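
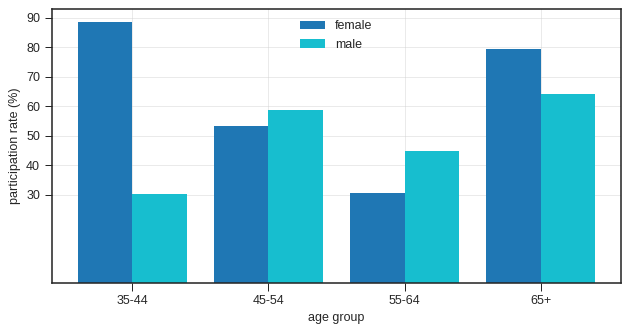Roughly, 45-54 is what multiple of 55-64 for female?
≈ 1.67×

45-54 ≈ 50, 55-64 ≈ 30; 50/30 ≈ 1.67.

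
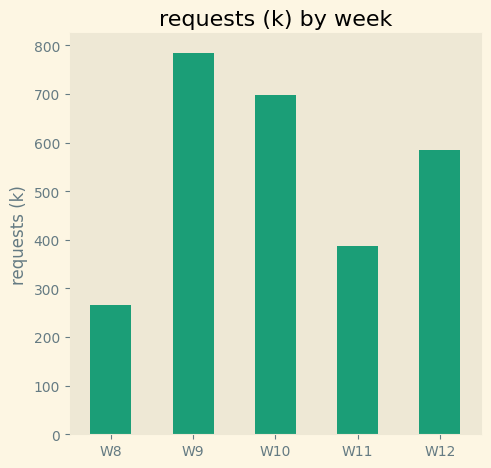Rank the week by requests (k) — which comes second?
W10

Top 3: W9 ≈ 800, W10 ≈ 700, W12 ≈ 600.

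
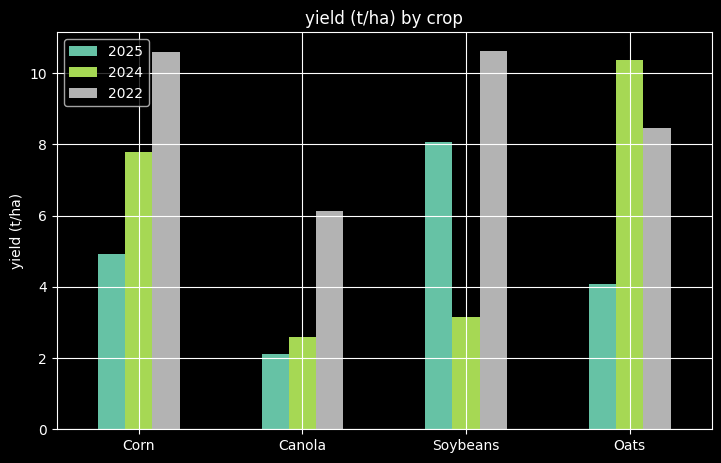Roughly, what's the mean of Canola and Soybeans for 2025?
(2 + 8) / 2 ≈ 5.

≈ 5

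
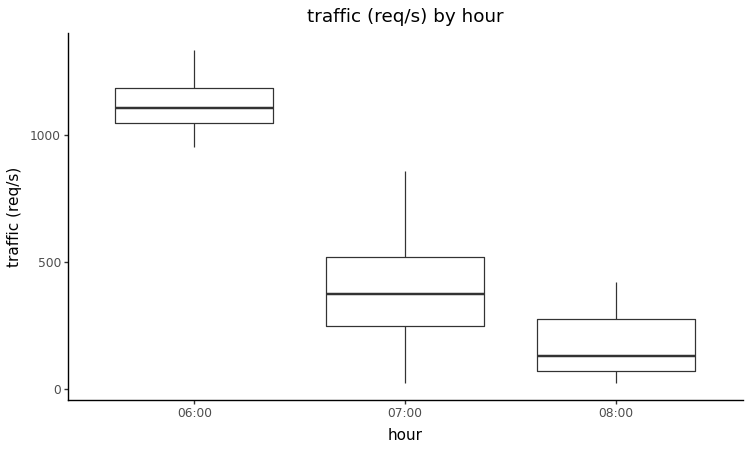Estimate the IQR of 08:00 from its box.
≈ 200

Q3 ≈ 300, Q1 ≈ 100; IQR ≈ 200.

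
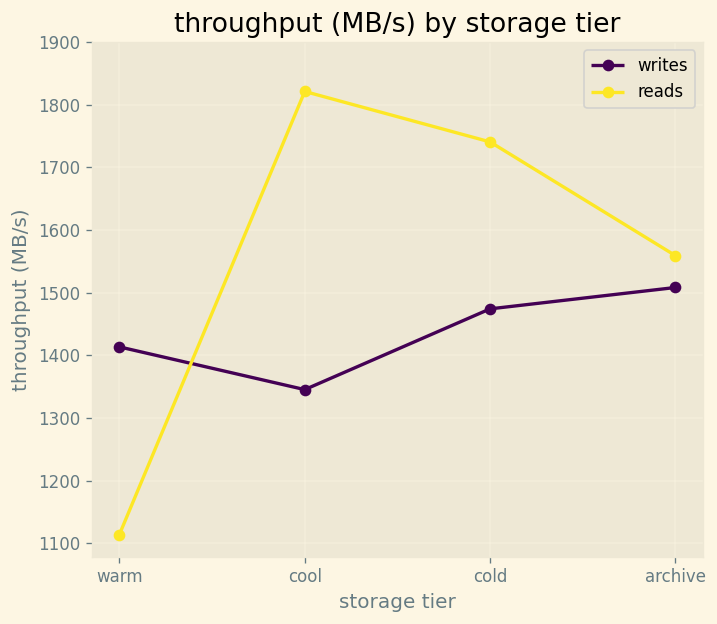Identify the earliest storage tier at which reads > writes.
warm: reads ≈ 1100 vs writes ≈ 1400 (not yet); cool: reads ≈ 1800 vs writes ≈ 1300 (first crossover).

cool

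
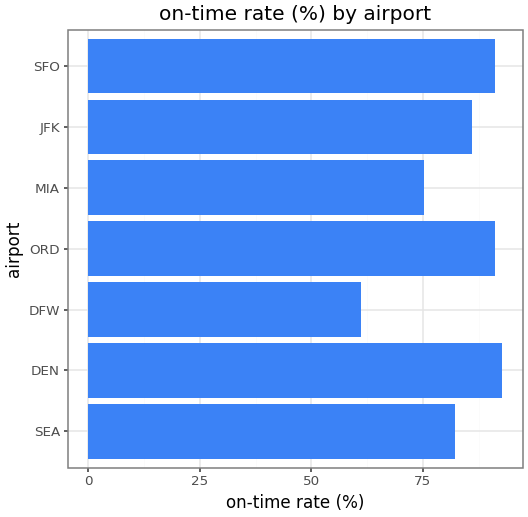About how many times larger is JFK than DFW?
JFK ≈ 90, DFW ≈ 60; 90/60 ≈ 1.5.

≈ 1.5×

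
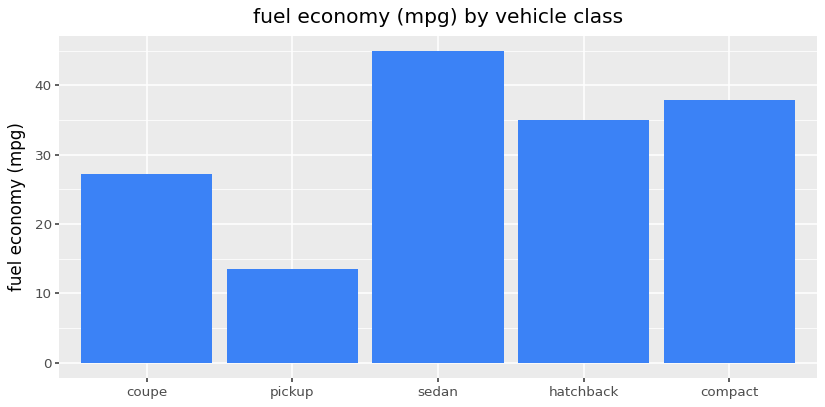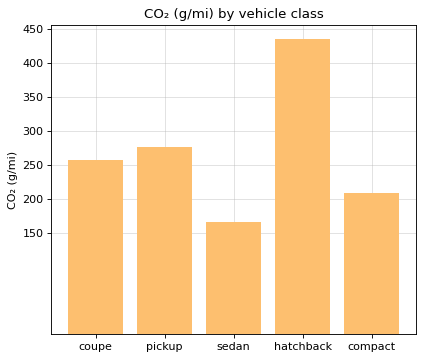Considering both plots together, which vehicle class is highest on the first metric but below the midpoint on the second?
sedan

Chart 2 median CO₂ (g/mi) ≈ 250; below-median vehicle classes: sedan, compact. Among those, sedan has the highest fuel economy (mpg) (≈ 45).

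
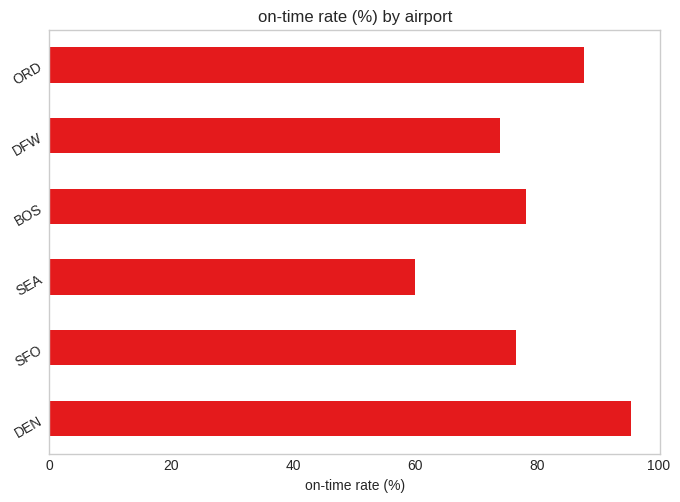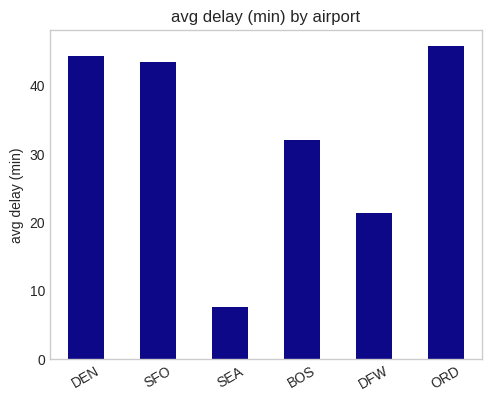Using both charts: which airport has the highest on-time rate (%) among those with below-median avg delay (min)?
Chart 2 median avg delay (min) ≈ 40; below-median airports: SEA, BOS, DFW. Among those, BOS has the highest on-time rate (%) (≈ 80).

BOS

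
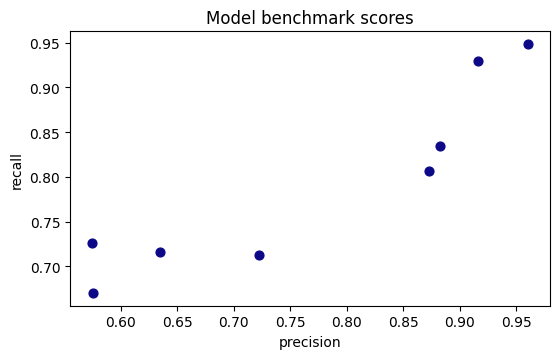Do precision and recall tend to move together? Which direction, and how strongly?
Points are positively correlated; strong (|r| ≈ 0.9).

positive, strong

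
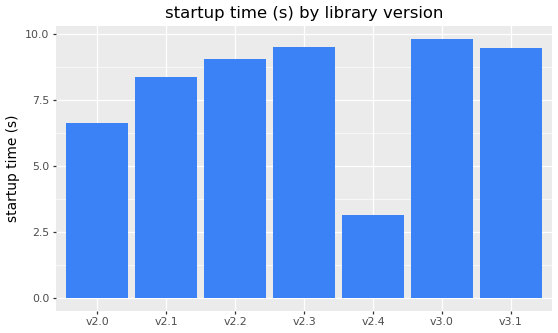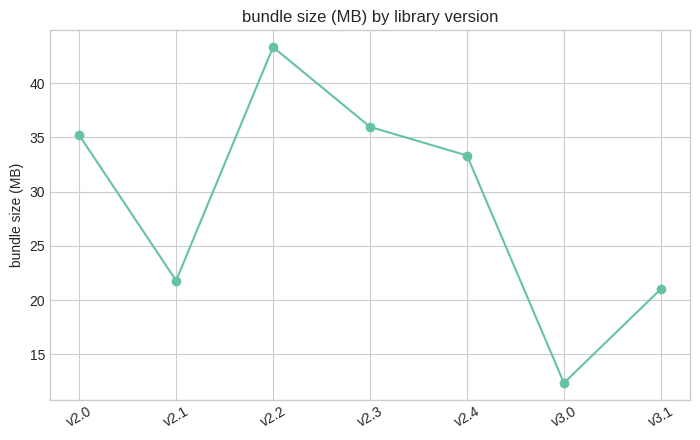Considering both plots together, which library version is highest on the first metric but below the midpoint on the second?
v3.0

Chart 2 median bundle size (MB) ≈ 35; below-median library versions: v2.1, v3.0, v3.1. Among those, v3.0 has the highest startup time (s) (≈ 10).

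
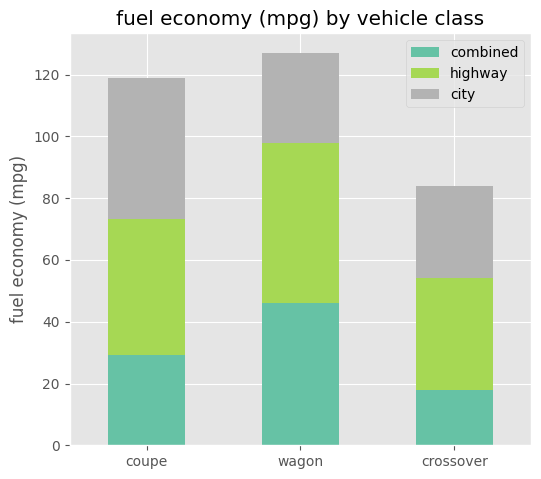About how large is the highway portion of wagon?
≈ 60

highway top ≈ 100, bottom ≈ 40; segment ≈ 60.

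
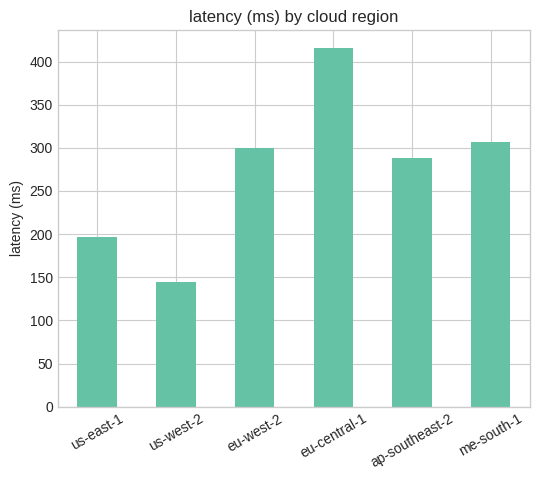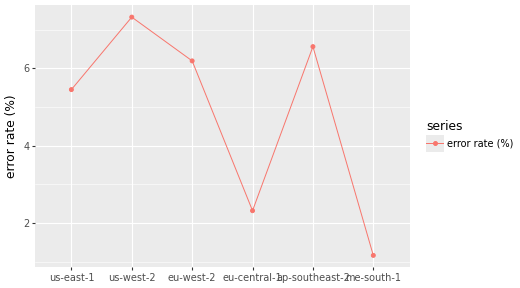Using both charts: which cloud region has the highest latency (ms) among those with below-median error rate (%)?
Chart 2 median error rate (%) ≈ 6; below-median cloud regions: us-east-1, eu-central-1, me-south-1. Among those, eu-central-1 has the highest latency (ms) (≈ 400).

eu-central-1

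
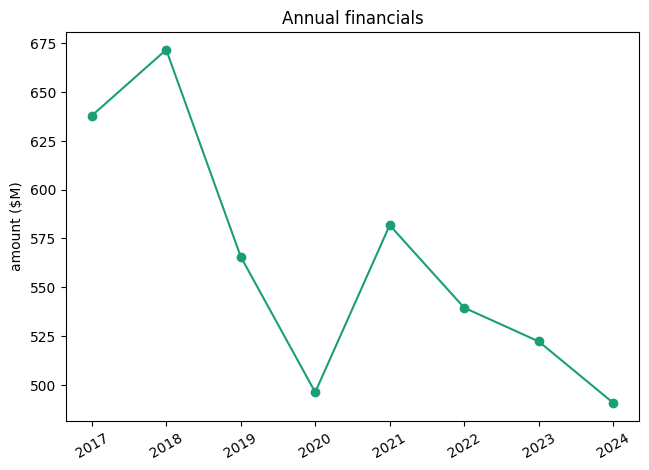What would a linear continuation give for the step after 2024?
≈ 480

Last three: 540, 520, 500 → slope ≈ -20/step → next ≈ 480.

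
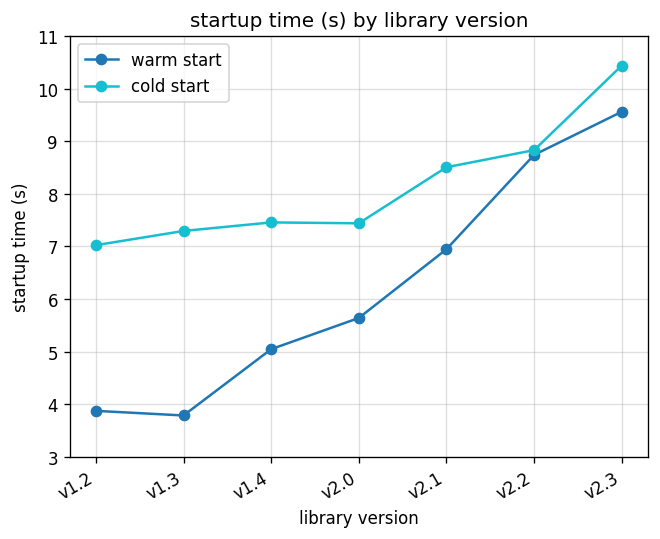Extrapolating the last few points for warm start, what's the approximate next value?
≈ 11.5

Last three: 7, 9, 10 → slope ≈ 1.5/step → next ≈ 11.5.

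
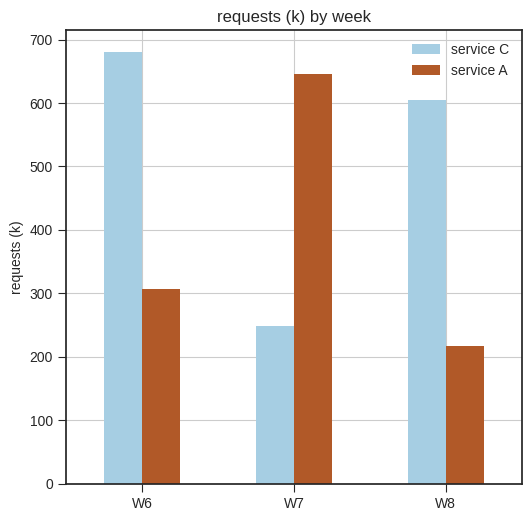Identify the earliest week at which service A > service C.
W7

W6: service A ≈ 300 vs service C ≈ 700 (not yet); W7: service A ≈ 600 vs service C ≈ 200 (first crossover).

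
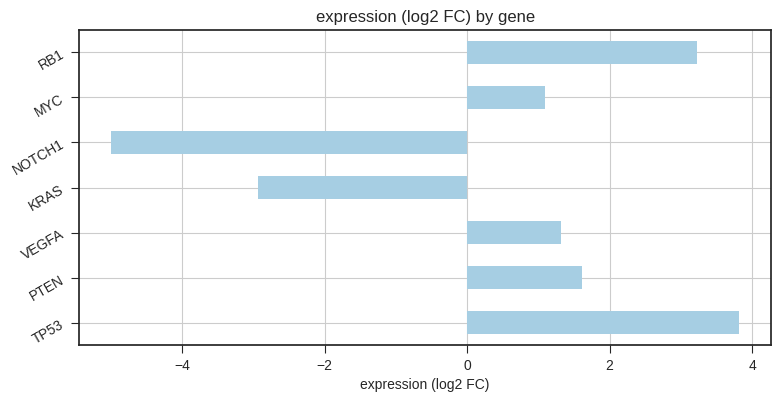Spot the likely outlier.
NOTCH1 ≈ -5; the rest sit between ≈ -3 and ≈ 4.

NOTCH1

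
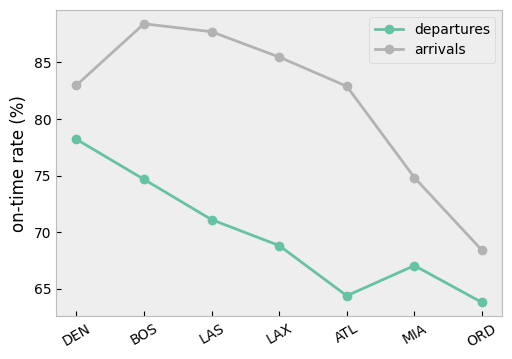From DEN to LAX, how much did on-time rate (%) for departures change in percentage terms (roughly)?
≈ -12.5%

DEN ≈ 80, LAX ≈ 70; (70 − 80) / 80 ≈ -12.5%.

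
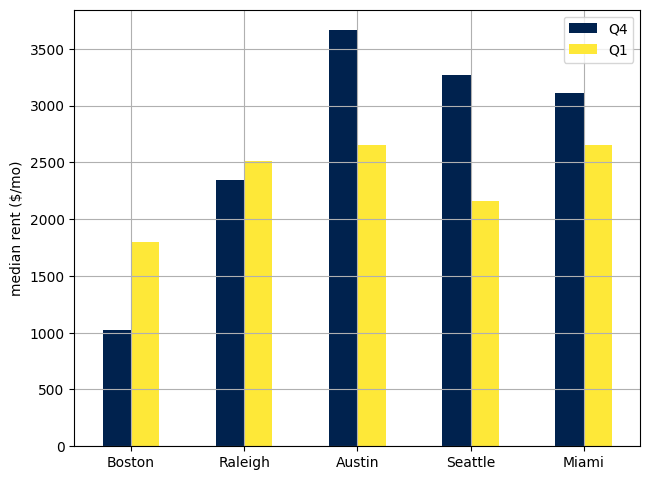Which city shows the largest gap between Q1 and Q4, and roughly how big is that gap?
Seattle: Q1 ≈ 2000, Q4 ≈ 3500 → gap ≈ 1500. Next-largest (Austin) is only ≈ 1000.

Seattle, ≈ 1500 $/mo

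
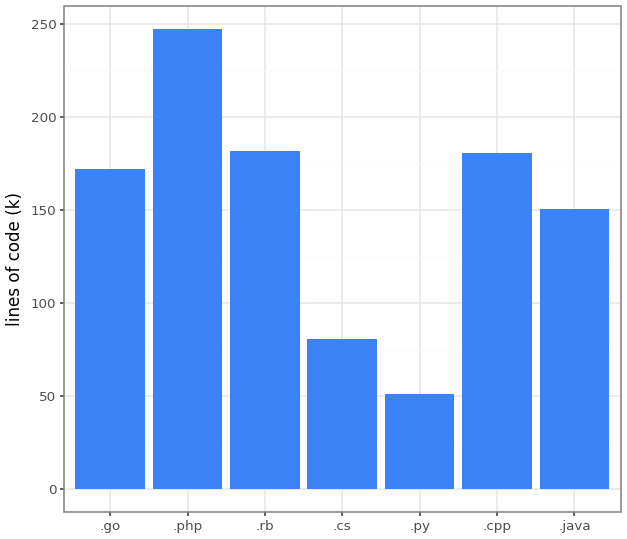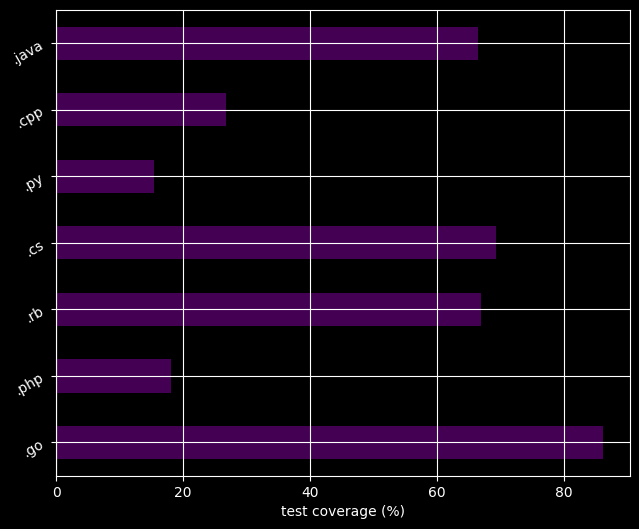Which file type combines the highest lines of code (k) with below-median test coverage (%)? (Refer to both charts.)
Chart 2 median test coverage (%) ≈ 70; below-median file types: .php, .py, .cpp. Among those, .php has the highest lines of code (k) (≈ 250).

.php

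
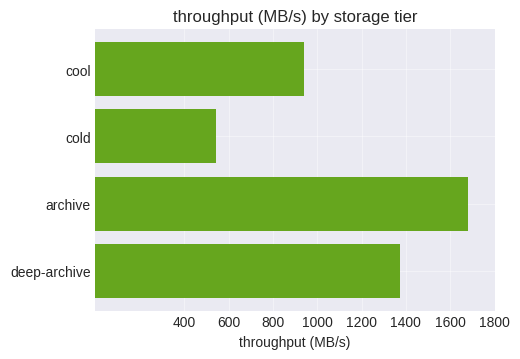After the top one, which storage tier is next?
deep-archive

Top 3: archive ≈ 1600, deep-archive ≈ 1400, cool ≈ 1000.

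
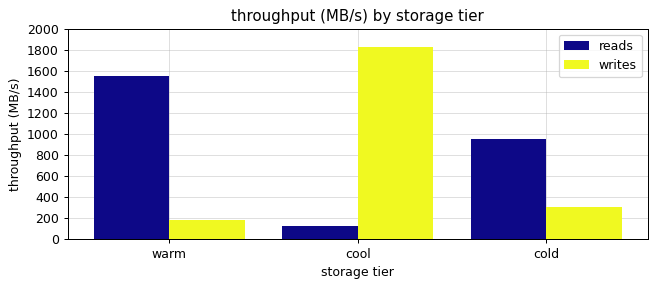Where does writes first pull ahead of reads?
cool

warm: writes ≈ 200 vs reads ≈ 1600 (not yet); cool: writes ≈ 1800 vs reads ≈ 200 (first crossover).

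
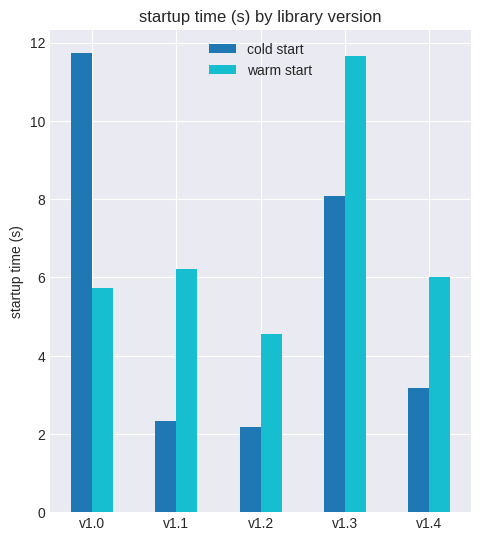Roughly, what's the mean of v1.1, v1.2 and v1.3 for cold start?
(2 + 2 + 8) / 3 ≈ 4.

≈ 4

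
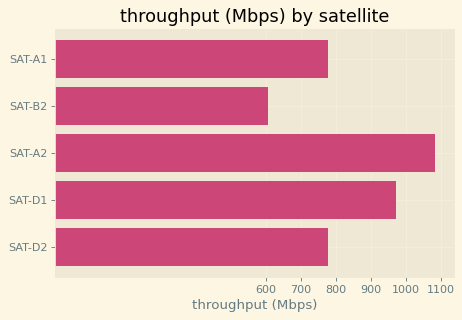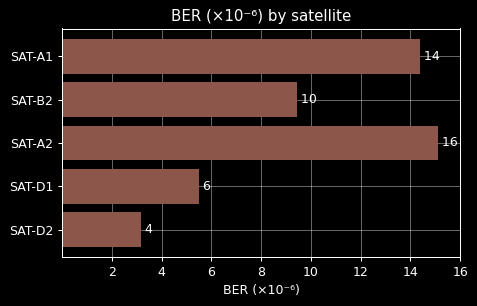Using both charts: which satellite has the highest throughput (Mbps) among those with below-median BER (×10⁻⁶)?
Chart 2 median BER (×10⁻⁶) ≈ 10; below-median satellites: SAT-D1, SAT-D2. Among those, SAT-D1 has the highest throughput (Mbps) (≈ 1000).

SAT-D1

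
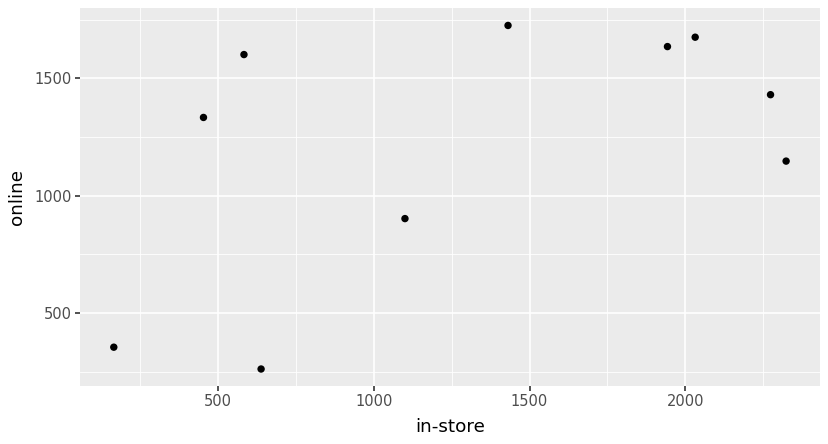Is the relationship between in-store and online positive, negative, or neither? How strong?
positive, moderate

Points are positively correlated; moderate (|r| ≈ 0.5).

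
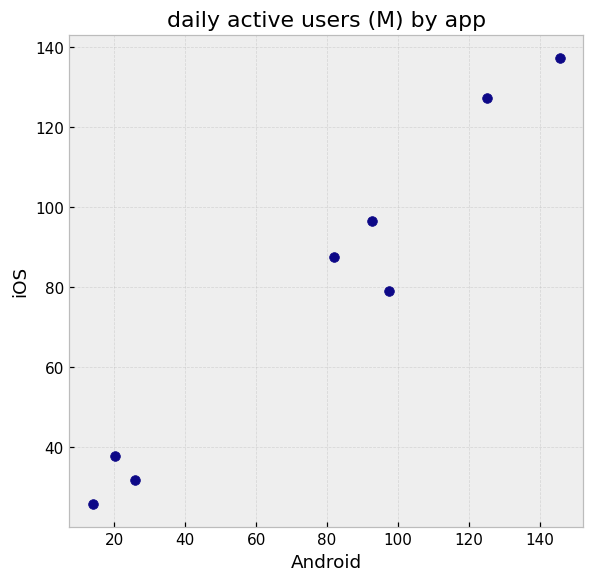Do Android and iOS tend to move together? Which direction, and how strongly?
positive, strong

Points are positively correlated; strong (|r| ≈ 1.0).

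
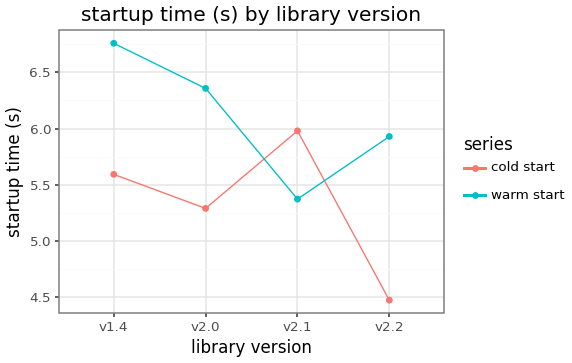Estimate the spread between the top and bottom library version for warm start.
Max v1.4 ≈ 6.8, min v2.1 ≈ 5.4; range ≈ 1.4.

≈ 1.4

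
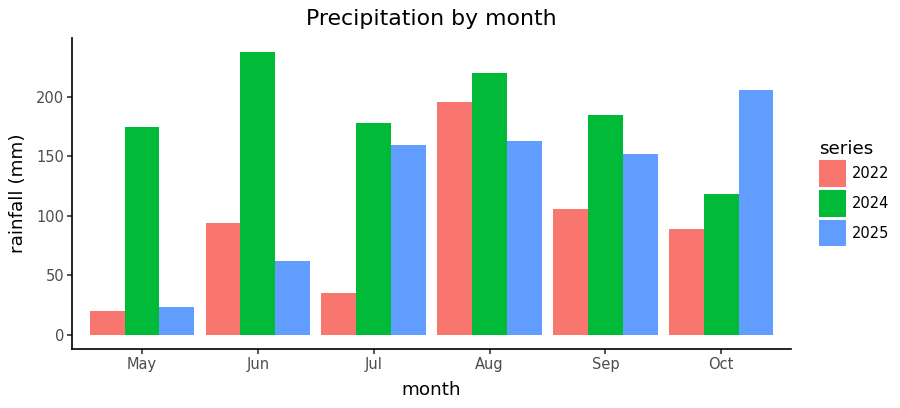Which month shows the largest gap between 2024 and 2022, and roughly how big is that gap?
May, ≈ 160 mm

May: 2024 ≈ 180, 2022 ≈ 20 → gap ≈ 160. Next-largest (Jun) is only ≈ 140.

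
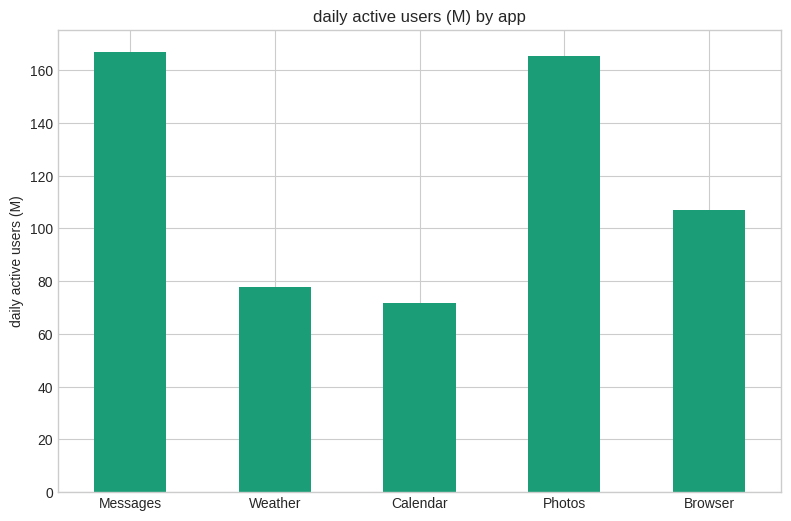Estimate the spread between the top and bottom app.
Max Messages ≈ 160, min Calendar ≈ 80; range ≈ 80.

≈ 80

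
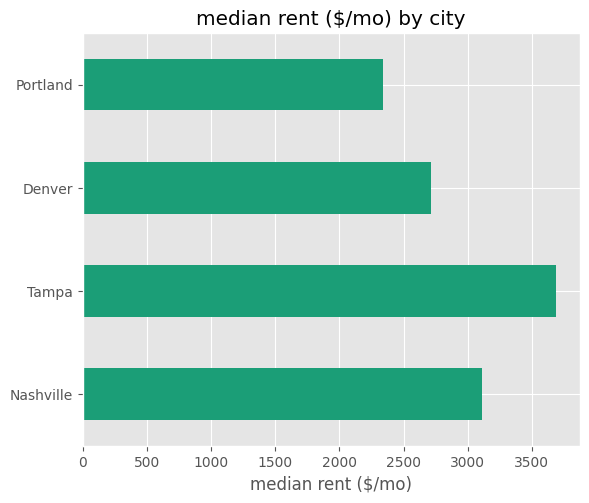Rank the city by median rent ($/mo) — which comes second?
Nashville

Top 3: Tampa ≈ 3500, Nashville ≈ 3000, Denver ≈ 2500.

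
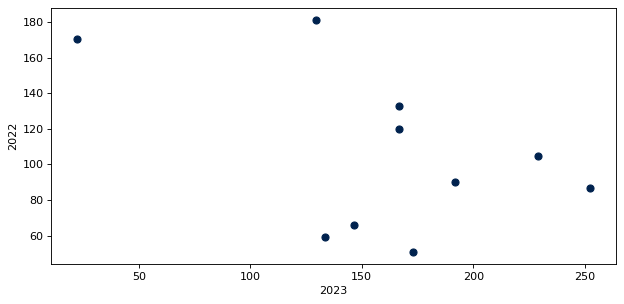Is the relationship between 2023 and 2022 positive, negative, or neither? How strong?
negative, moderate

Points are negatively correlated; moderate (|r| ≈ 0.5).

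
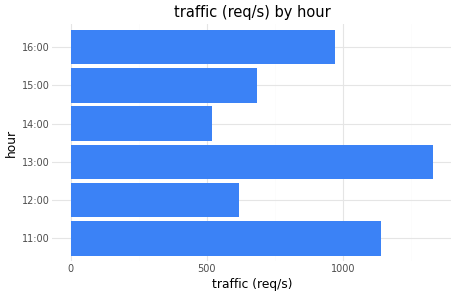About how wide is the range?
≈ 800

Max 13:00 ≈ 1400, min 14:00 ≈ 600; range ≈ 800.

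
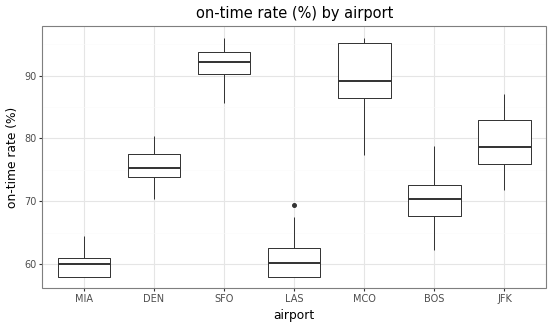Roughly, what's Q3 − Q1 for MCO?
Q3 ≈ 95, Q1 ≈ 85; IQR ≈ 10.

≈ 10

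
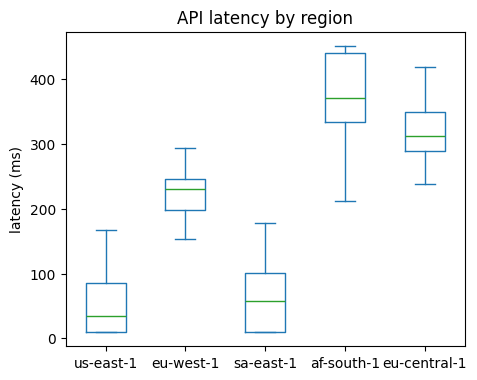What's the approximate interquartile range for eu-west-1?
≈ 50

Q3 ≈ 250, Q1 ≈ 200; IQR ≈ 50.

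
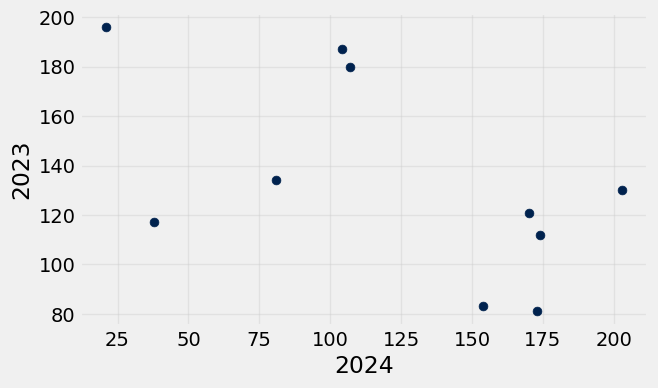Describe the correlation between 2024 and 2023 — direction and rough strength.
Points are negatively correlated; moderate (|r| ≈ 0.6).

negative, moderate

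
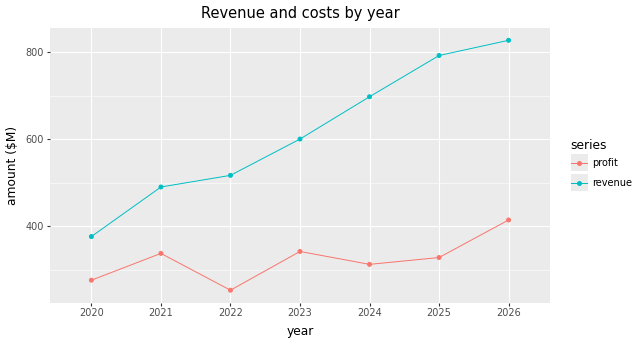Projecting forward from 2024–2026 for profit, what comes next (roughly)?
≈ 450

Last three: 300, 350, 400 → slope ≈ 50/step → next ≈ 450.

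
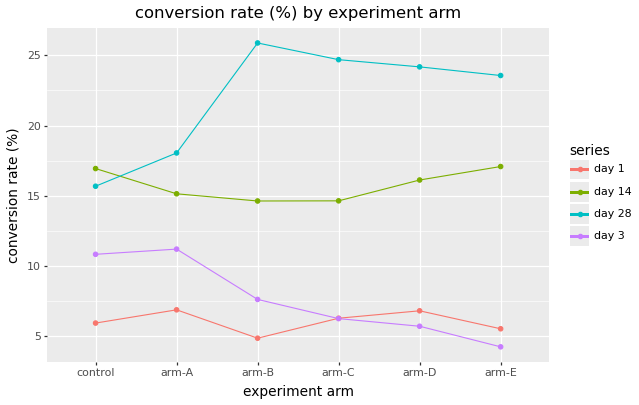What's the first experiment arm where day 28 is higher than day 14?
control: day 28 ≈ 16 vs day 14 ≈ 16 (not yet); arm-A: day 28 ≈ 18 vs day 14 ≈ 16 (first crossover).

arm-A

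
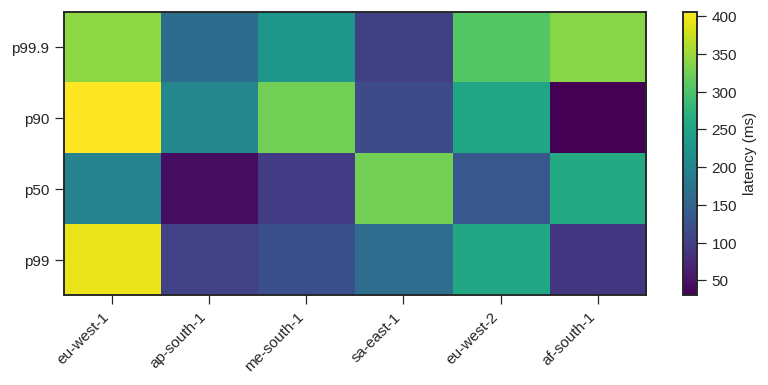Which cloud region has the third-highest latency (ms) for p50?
Top 4 for p50: sa-east-1 ≈ 350, af-south-1 ≈ 250, eu-west-1 ≈ 200, eu-west-2 ≈ 150.

eu-west-1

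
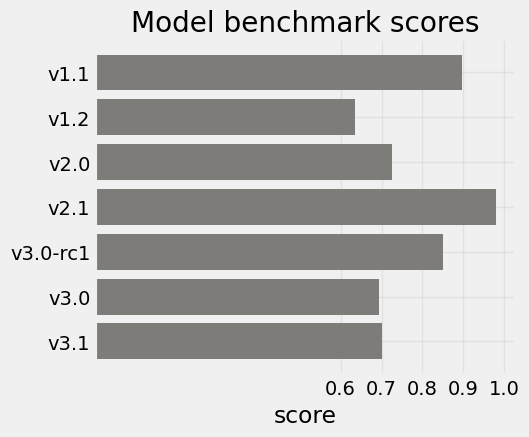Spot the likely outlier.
v2.1

v2.1 ≈ 1.0; the rest sit between ≈ 0.6 and ≈ 0.9.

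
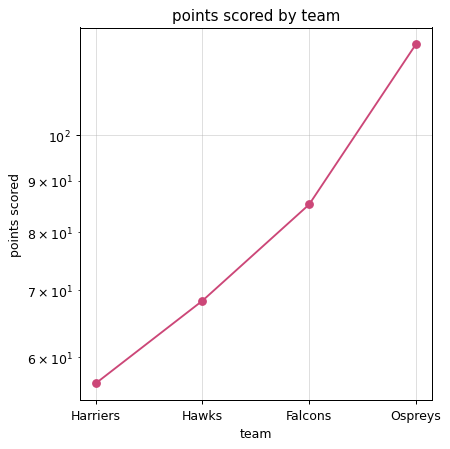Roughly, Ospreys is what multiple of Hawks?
≈ 1.71×

Ospreys ≈ 120, Hawks ≈ 70; 120/70 ≈ 1.71.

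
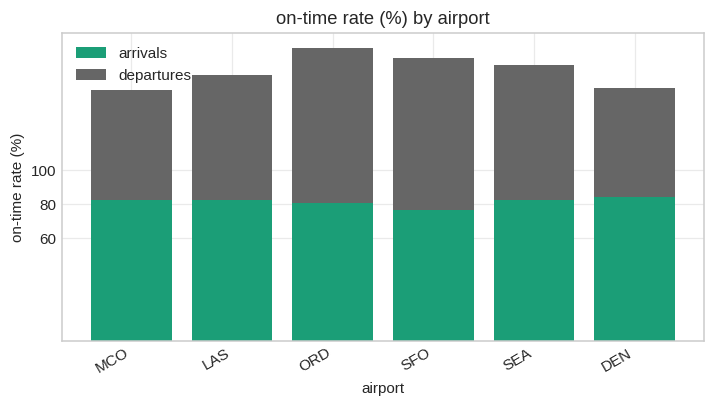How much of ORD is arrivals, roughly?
≈ 80

arrivals top ≈ 80, bottom ≈ 0; segment ≈ 80.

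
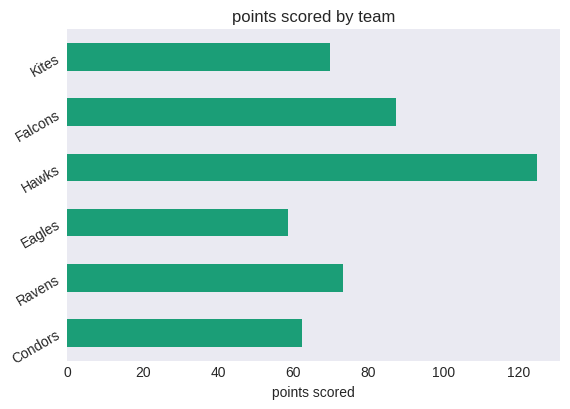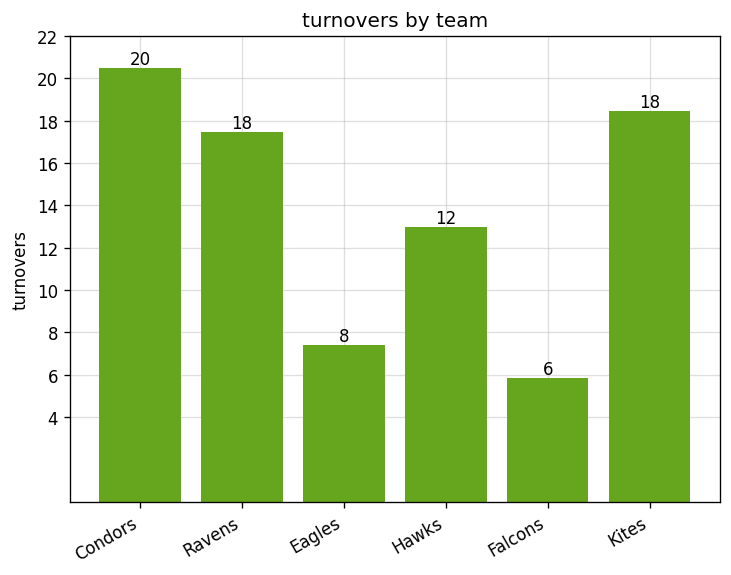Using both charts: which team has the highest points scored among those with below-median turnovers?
Hawks

Chart 2 median turnovers ≈ 16; below-median teams: Eagles, Hawks, Falcons. Among those, Hawks has the highest points scored (≈ 120).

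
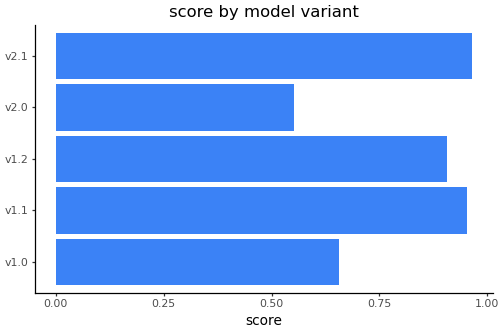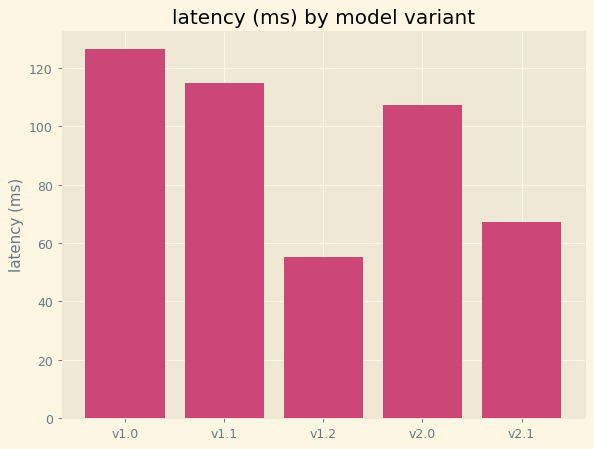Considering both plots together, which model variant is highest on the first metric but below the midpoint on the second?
v2.1

Chart 2 median latency (ms) ≈ 100; below-median model variants: v1.2, v2.1. Among those, v2.1 has the highest score (≈ 1).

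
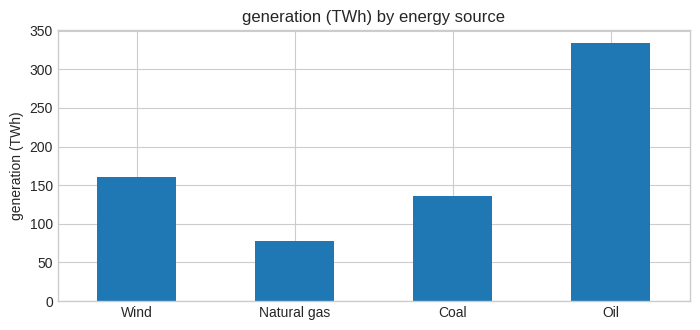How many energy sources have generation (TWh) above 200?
Above 200: Oil.

1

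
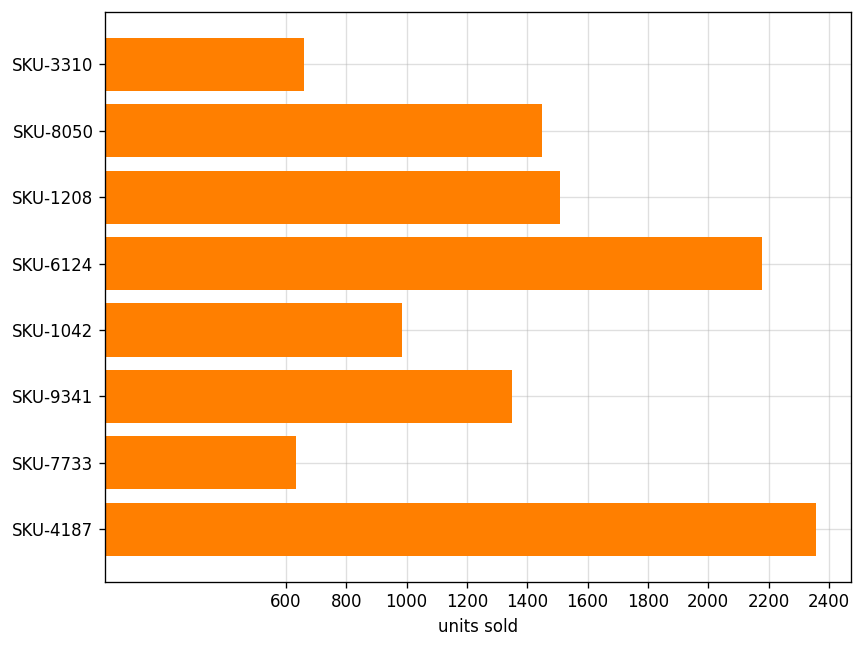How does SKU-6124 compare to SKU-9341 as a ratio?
≈ 1.57×

SKU-6124 ≈ 2200, SKU-9341 ≈ 1400; 2200/1400 ≈ 1.57.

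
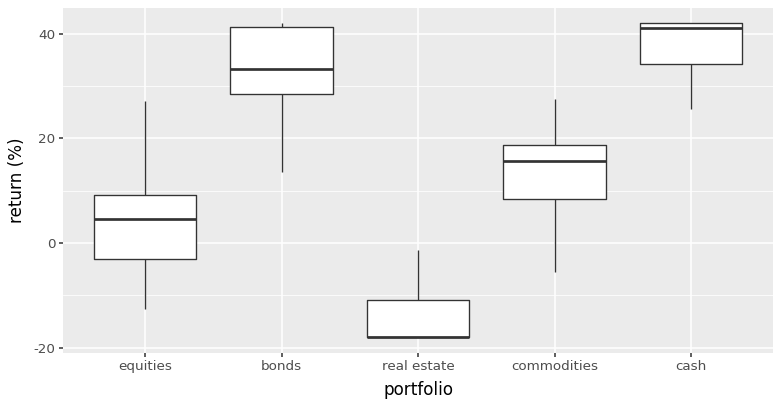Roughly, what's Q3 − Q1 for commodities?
Q3 ≈ 20, Q1 ≈ 10; IQR ≈ 10.

≈ 10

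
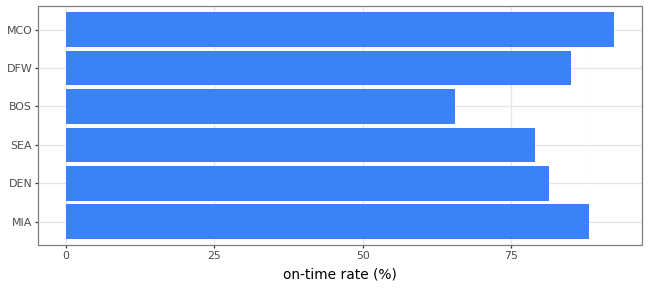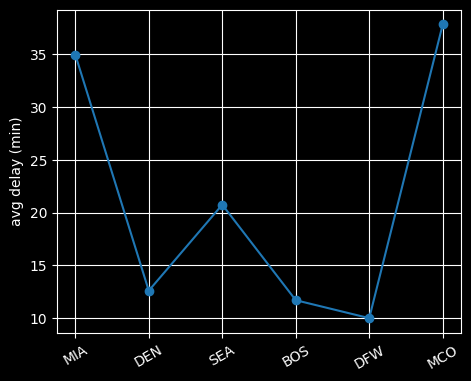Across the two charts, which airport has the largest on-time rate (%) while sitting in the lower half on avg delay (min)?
Chart 2 median avg delay (min) ≈ 15; below-median airports: DEN, BOS, DFW. Among those, DFW has the highest on-time rate (%) (≈ 90).

DFW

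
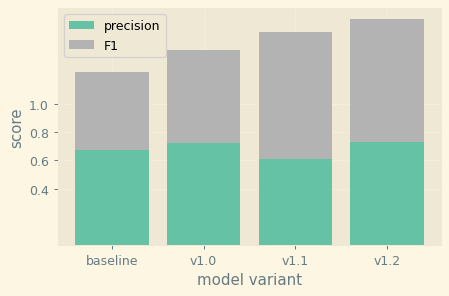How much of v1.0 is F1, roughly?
≈ 0.6

F1 top ≈ 1.4, bottom ≈ 0.8; segment ≈ 0.6.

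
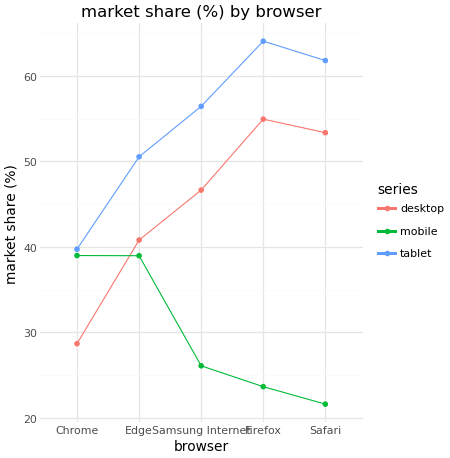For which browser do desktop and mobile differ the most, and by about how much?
Safari, ≈ 35 %

Safari: desktop ≈ 55, mobile ≈ 20 → gap ≈ 35. Next-largest (Firefox) is only ≈ 30.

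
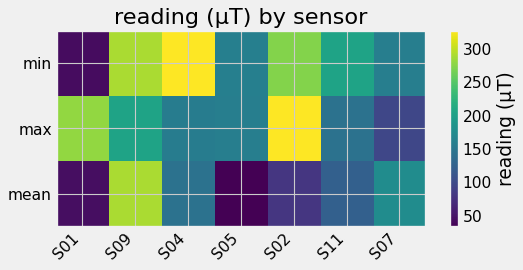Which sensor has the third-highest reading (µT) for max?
Top 4 for max: S02 ≈ 325, S01 ≈ 275, S09 ≈ 200, S05 ≈ 150.

S09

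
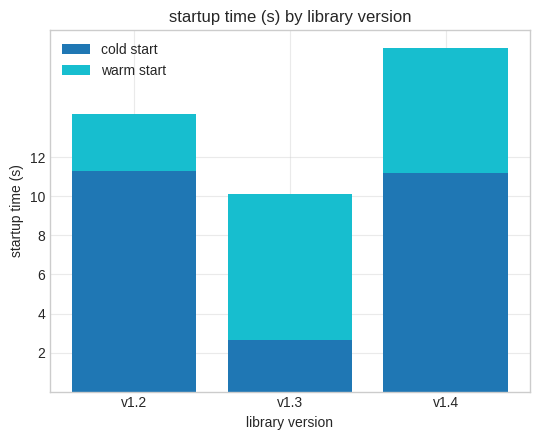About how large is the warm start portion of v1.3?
≈ 8

warm start top ≈ 10, bottom ≈ 2; segment ≈ 8.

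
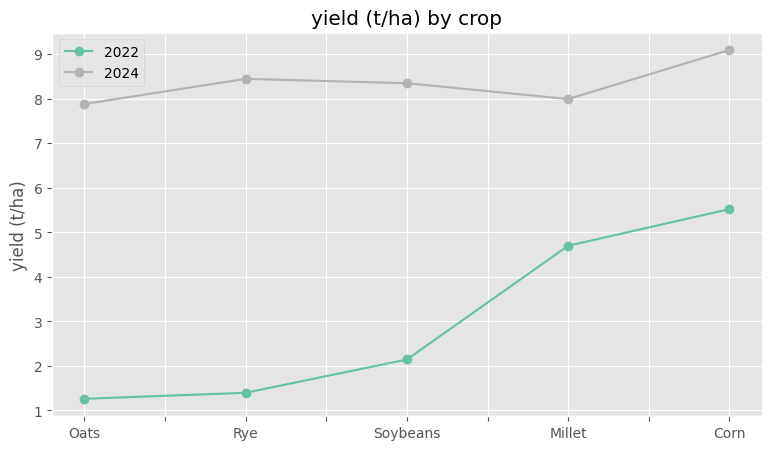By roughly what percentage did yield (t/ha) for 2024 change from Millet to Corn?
Millet ≈ 8, Corn ≈ 9; (9 − 8) / 8 ≈ +12.5%.

≈ +12.5%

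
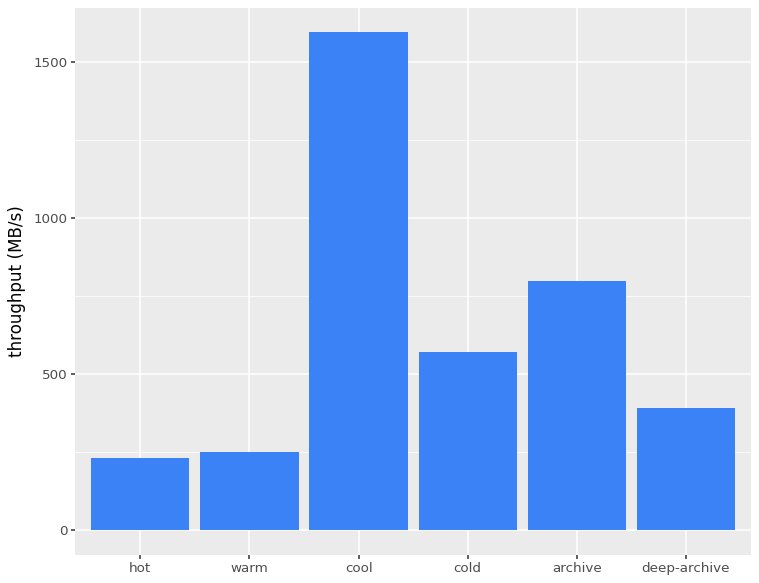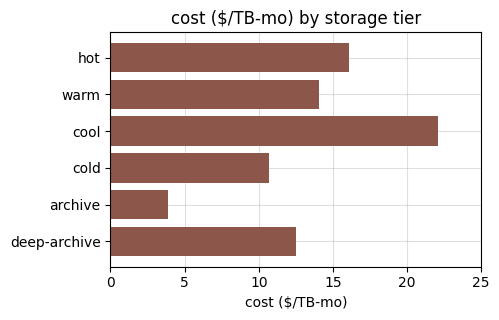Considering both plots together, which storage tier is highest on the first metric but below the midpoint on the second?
Chart 2 median cost ($/TB-mo) ≈ 15; below-median storage tiers: cold, archive, deep-archive. Among those, archive has the highest throughput (MB/s) (≈ 800).

archive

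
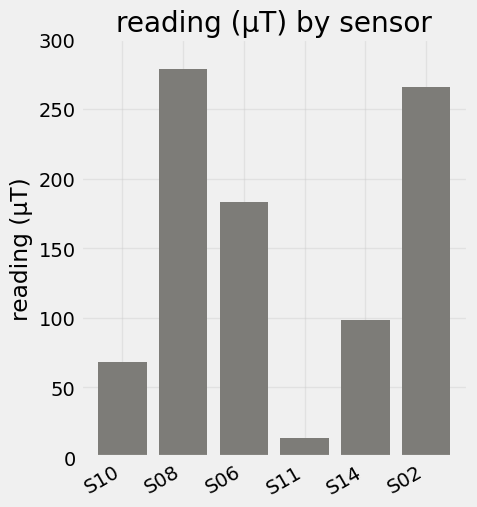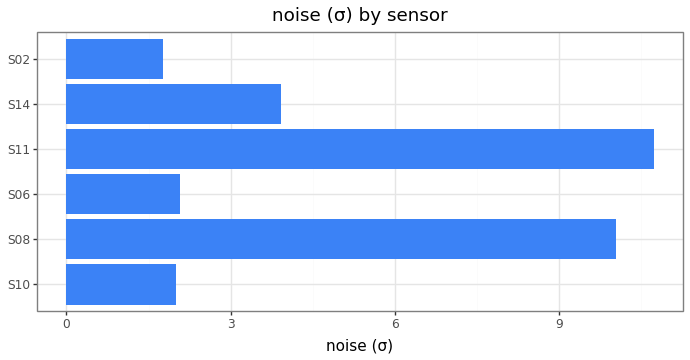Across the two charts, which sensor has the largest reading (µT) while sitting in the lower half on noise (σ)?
Chart 2 median noise (σ) ≈ 3; below-median sensors: S10, S06, S02. Among those, S02 has the highest reading (µT) (≈ 250).

S02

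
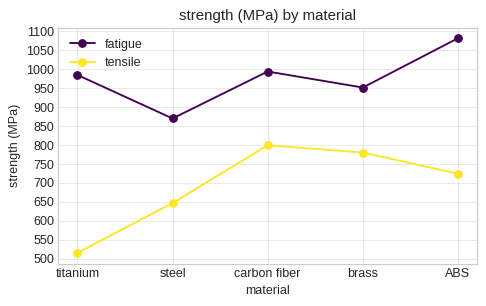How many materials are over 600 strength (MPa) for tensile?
Above 600: steel, carbon fiber, brass, ABS.

4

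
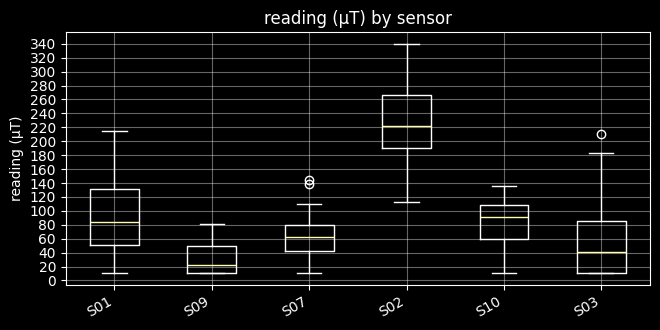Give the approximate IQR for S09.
Q3 ≈ 40, Q1 ≈ 0; IQR ≈ 40.

≈ 40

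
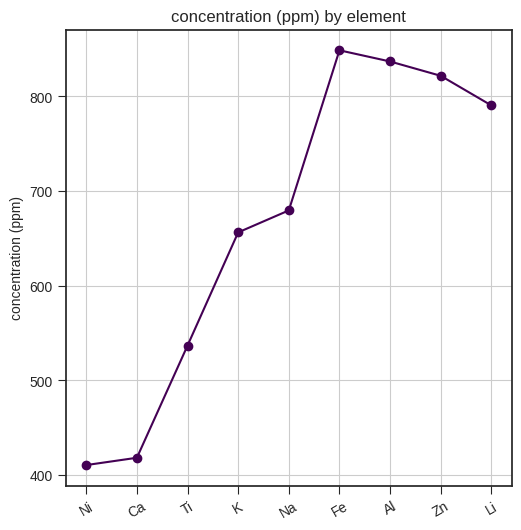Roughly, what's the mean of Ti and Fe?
(550 + 850) / 2 ≈ 700.

≈ 700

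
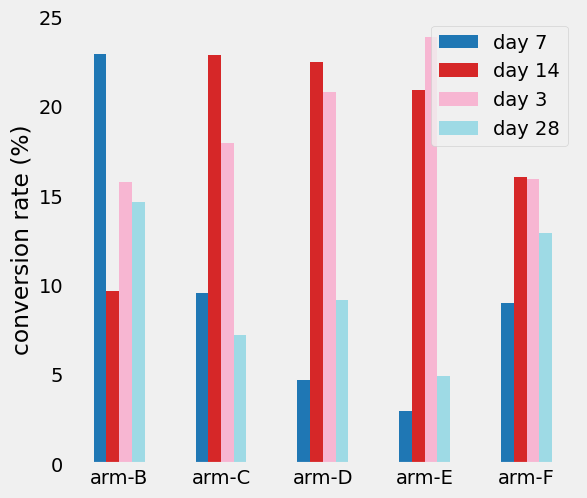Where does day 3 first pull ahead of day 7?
arm-C

arm-B: day 3 ≈ 16 vs day 7 ≈ 22 (not yet); arm-C: day 3 ≈ 18 vs day 7 ≈ 10 (first crossover).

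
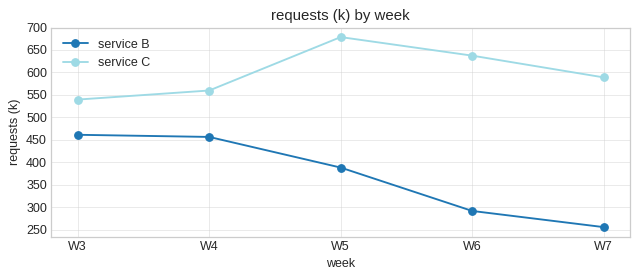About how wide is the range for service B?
≈ 200

Max W3 ≈ 450, min W7 ≈ 250; range ≈ 200.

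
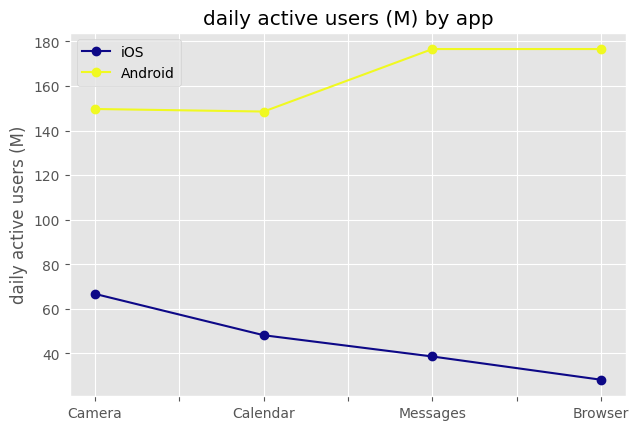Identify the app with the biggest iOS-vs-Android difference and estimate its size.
Browser, ≈ 160 M

Browser: iOS ≈ 20, Android ≈ 180 → gap ≈ 160. Next-largest (Messages) is only ≈ 140.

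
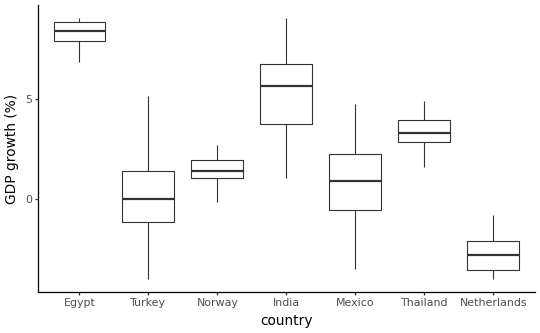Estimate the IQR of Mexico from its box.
≈ 3

Q3 ≈ 2, Q1 ≈ -1; IQR ≈ 3.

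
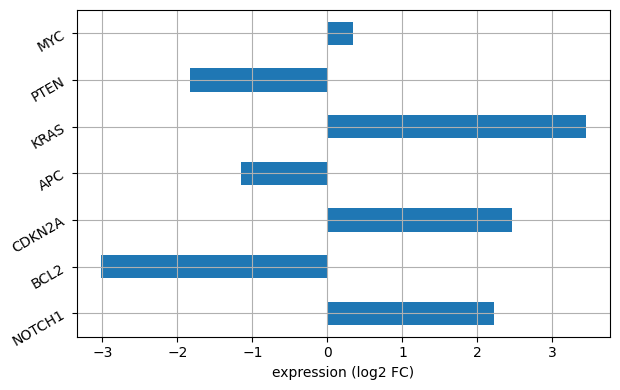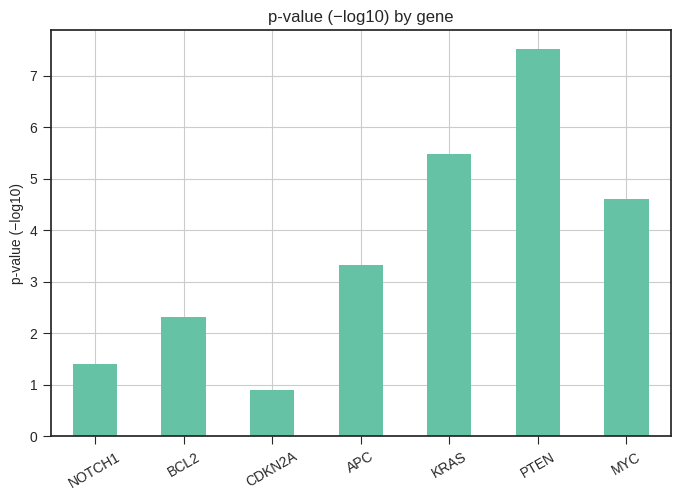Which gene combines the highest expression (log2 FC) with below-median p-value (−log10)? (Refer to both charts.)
CDKN2A

Chart 2 median p-value (−log10) ≈ 3; below-median genes: NOTCH1, BCL2, CDKN2A. Among those, CDKN2A has the highest expression (log2 FC) (≈ 2.5).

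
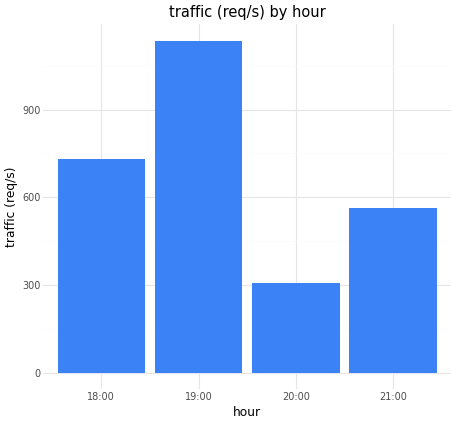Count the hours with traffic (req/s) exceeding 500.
3

Above 500: 18:00, 19:00, 21:00.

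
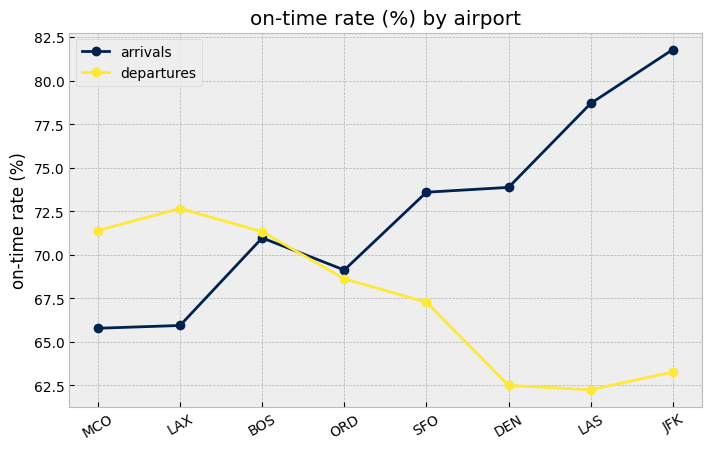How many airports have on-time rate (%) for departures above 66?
Above 66: MCO, LAX, BOS, ORD, SFO.

5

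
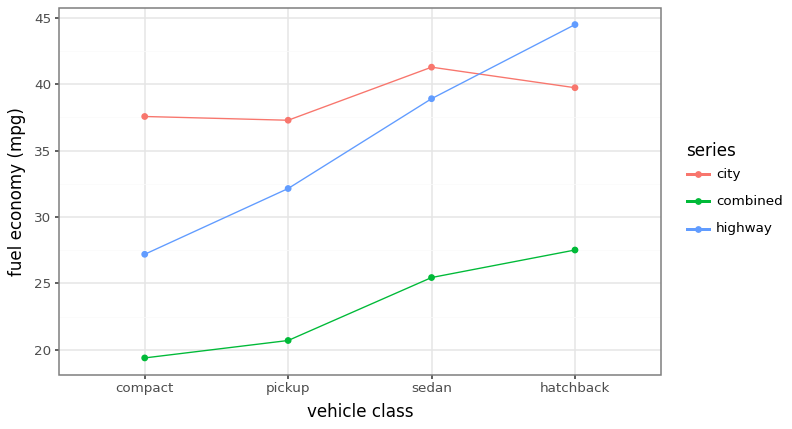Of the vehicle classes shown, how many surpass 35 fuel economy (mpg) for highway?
Above 35: sedan, hatchback.

2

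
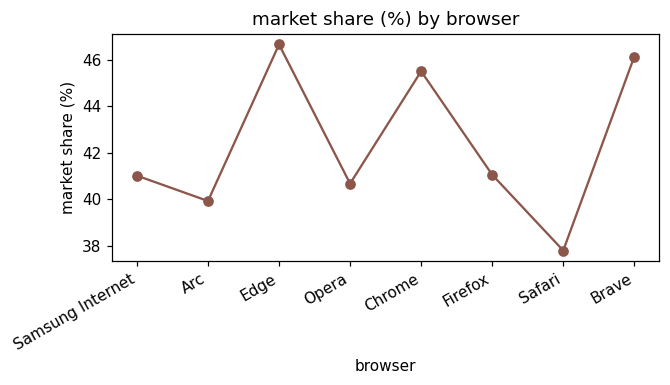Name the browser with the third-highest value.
Top 4: Edge ≈ 47, Brave ≈ 46, Chrome ≈ 45, Firefox ≈ 41.

Chrome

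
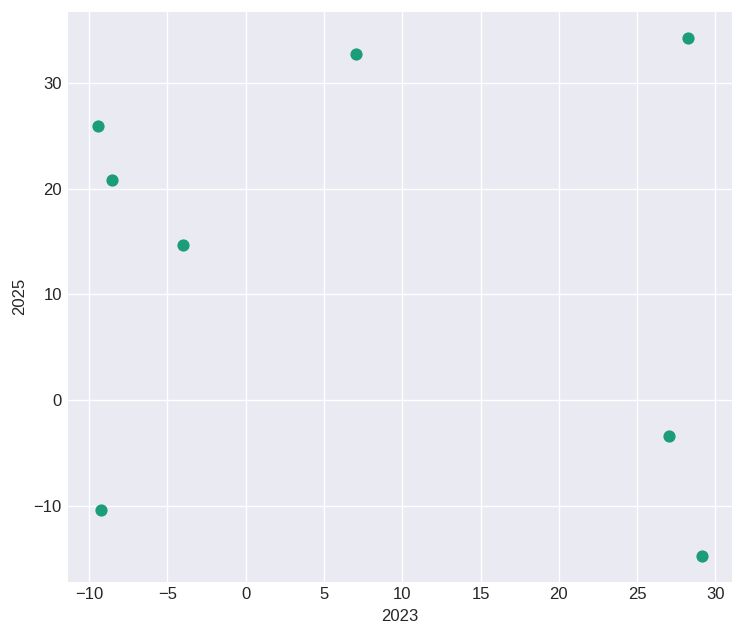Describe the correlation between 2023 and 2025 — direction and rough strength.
no clear correlation

Points are roughly uncorrelated; weak (|r| ≈ 0.2).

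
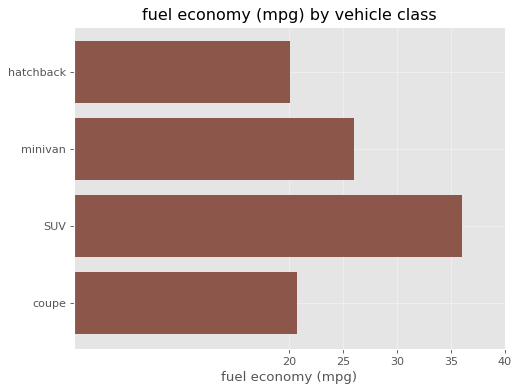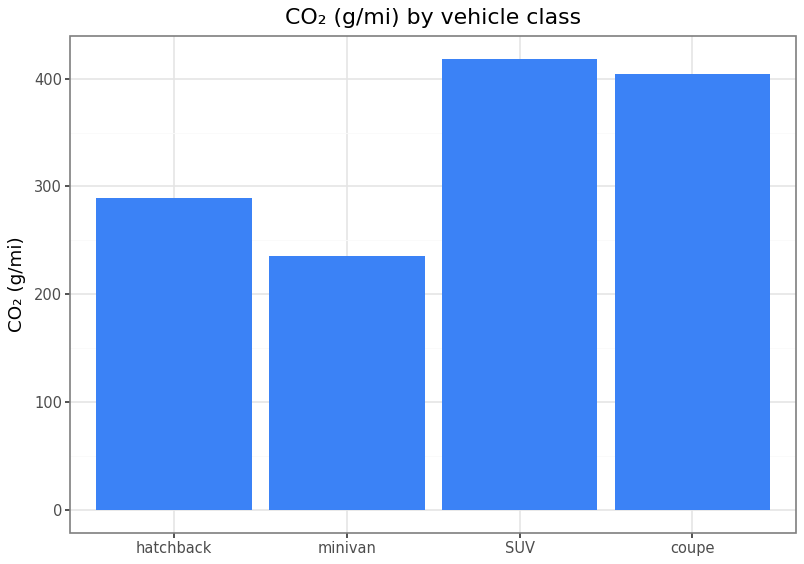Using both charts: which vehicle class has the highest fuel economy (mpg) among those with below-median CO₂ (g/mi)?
Chart 2 median CO₂ (g/mi) ≈ 350; below-median vehicle classes: hatchback, minivan. Among those, minivan has the highest fuel economy (mpg) (≈ 25).

minivan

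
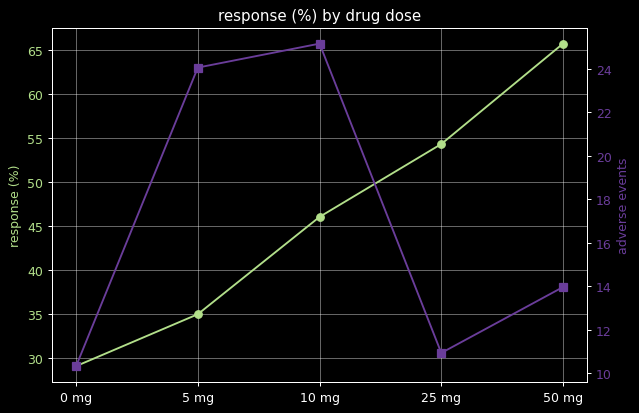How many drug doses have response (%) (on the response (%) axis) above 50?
2

Above 50: 25 mg, 50 mg.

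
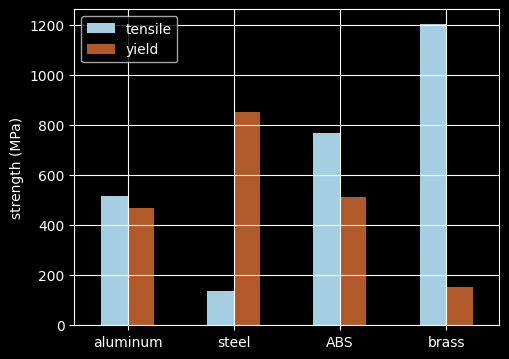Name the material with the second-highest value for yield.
ABS

Top 3 for yield: steel ≈ 800, ABS ≈ 600, aluminum ≈ 400.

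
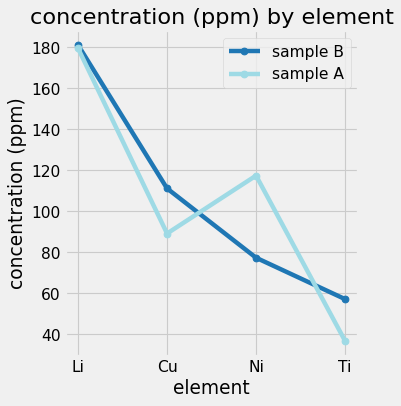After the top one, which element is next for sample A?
Top 3 for sample A: Li ≈ 180, Ni ≈ 120, Cu ≈ 80.

Ni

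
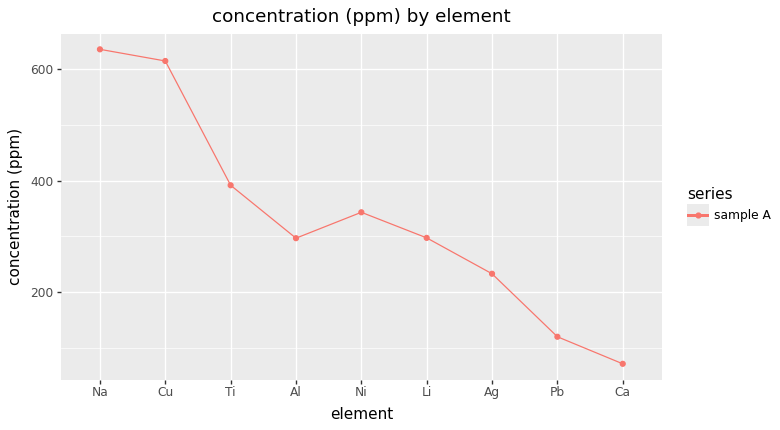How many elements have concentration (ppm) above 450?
Above 450: Na, Cu.

2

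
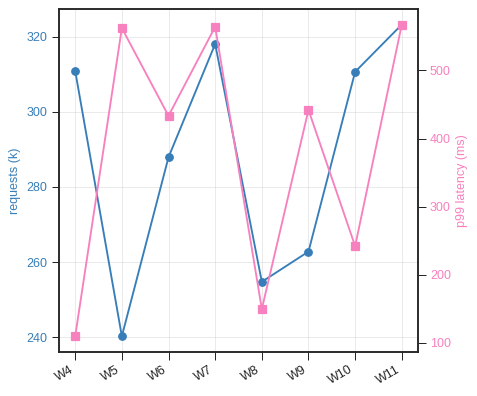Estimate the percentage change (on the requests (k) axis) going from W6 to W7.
W6 ≈ 290, W7 ≈ 320; (320 − 290) / 290 ≈ +10.3%.

≈ +10.3%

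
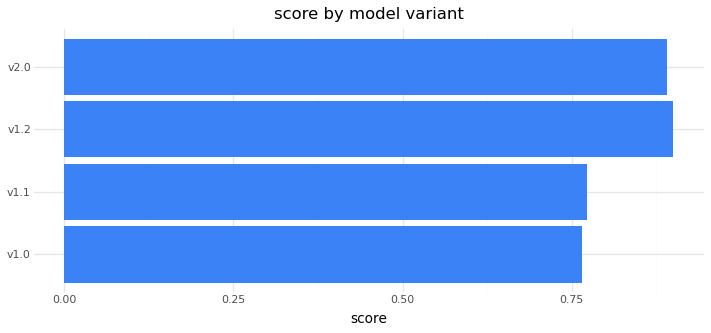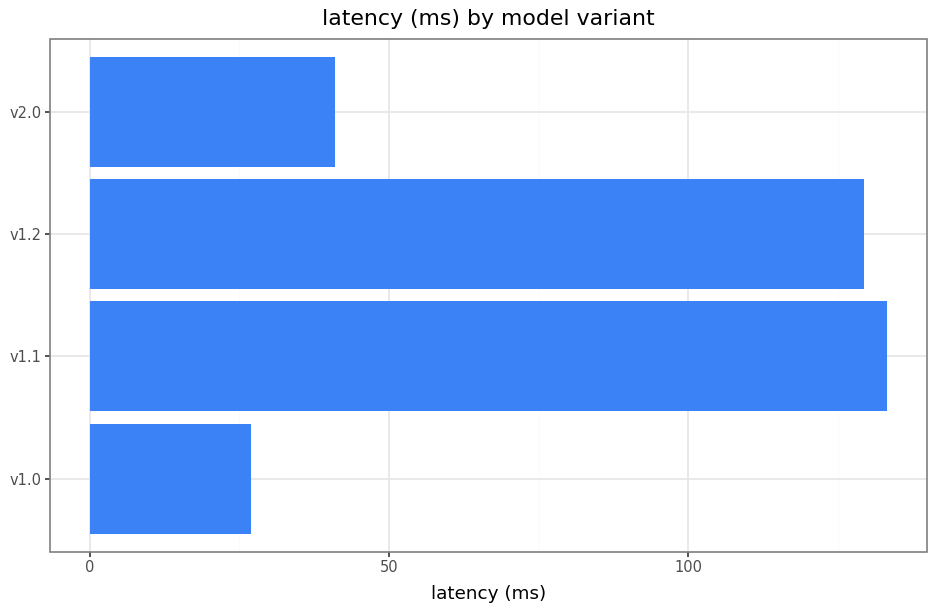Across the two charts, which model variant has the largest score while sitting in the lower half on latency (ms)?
Chart 2 median latency (ms) ≈ 80; below-median model variants: v1.0, v2.0. Among those, v2.0 has the highest score (≈ 0.9).

v2.0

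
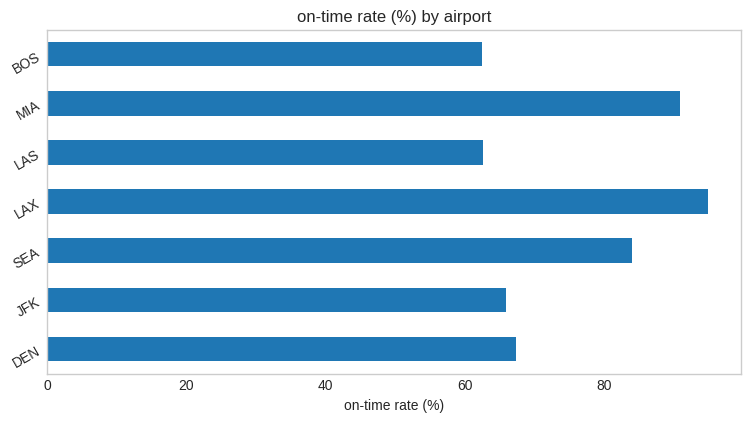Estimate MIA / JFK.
MIA ≈ 90, JFK ≈ 70; 90/70 ≈ 1.29.

≈ 1.29×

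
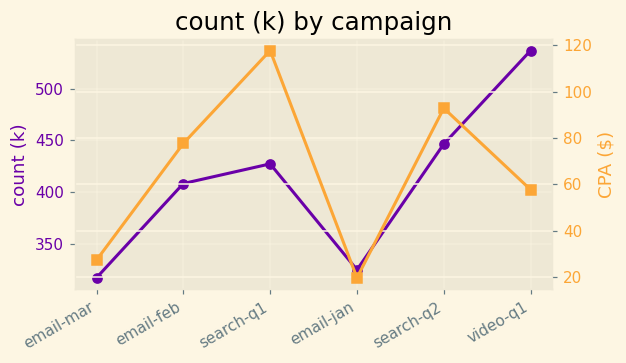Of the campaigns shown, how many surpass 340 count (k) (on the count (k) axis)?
Above 340: email-feb, search-q1, search-q2, video-q1.

4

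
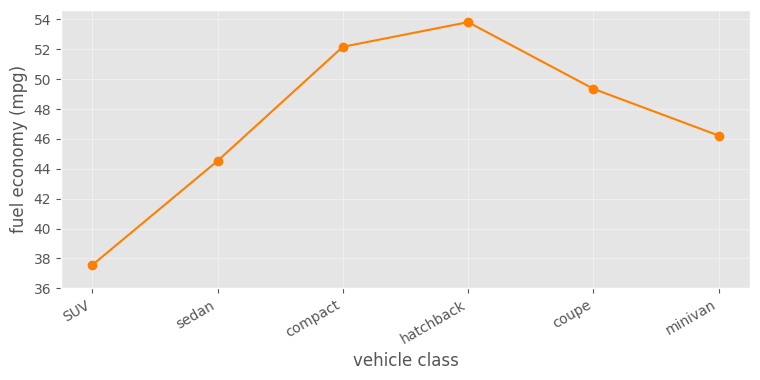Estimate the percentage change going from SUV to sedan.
SUV ≈ 38, sedan ≈ 44; (44 − 38) / 38 ≈ +15.8%.

≈ +15.8%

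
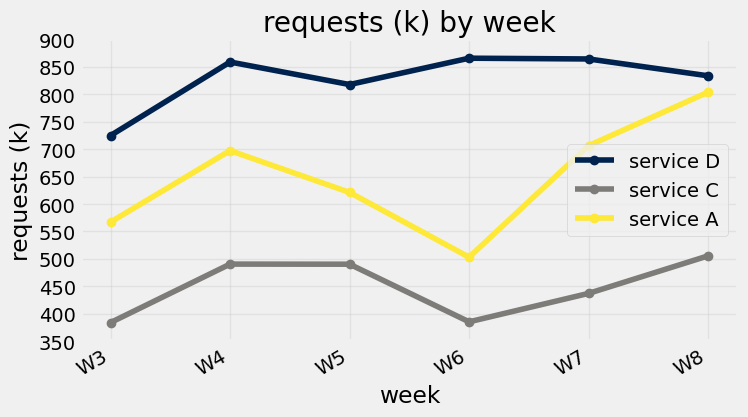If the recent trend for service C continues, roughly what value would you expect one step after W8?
Last three: 400, 450, 500 → slope ≈ 50/step → next ≈ 550.

≈ 550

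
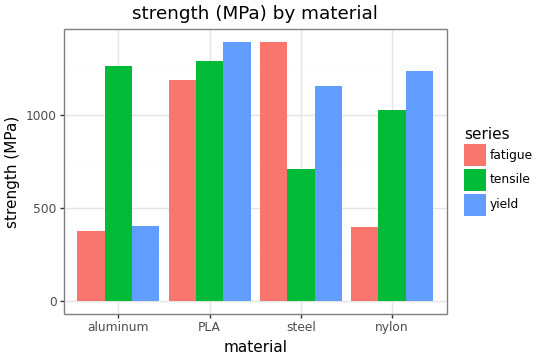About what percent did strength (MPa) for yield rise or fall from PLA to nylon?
PLA ≈ 1400, nylon ≈ 1200; (1200 − 1400) / 1400 ≈ -14.3%.

≈ -14.3%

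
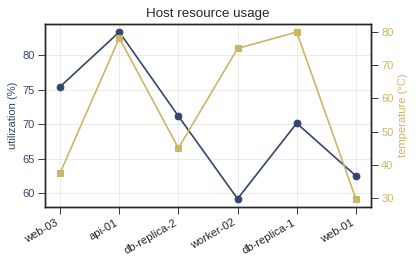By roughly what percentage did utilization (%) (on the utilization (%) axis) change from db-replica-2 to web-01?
≈ -14.3%

db-replica-2 ≈ 70, web-01 ≈ 60; (60 − 70) / 70 ≈ -14.3%.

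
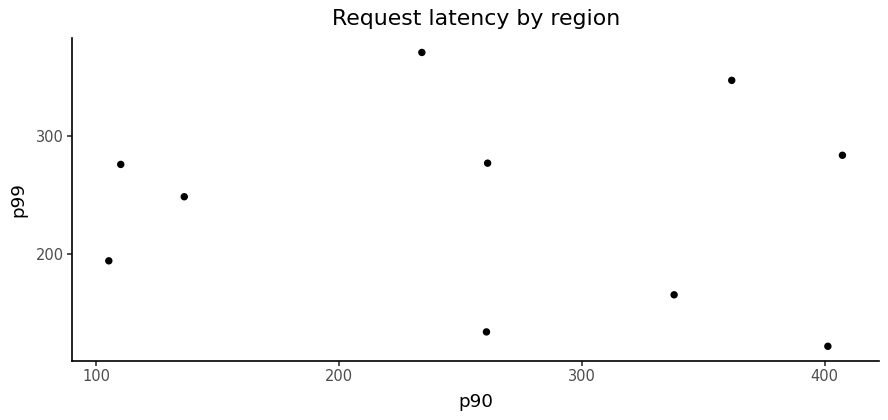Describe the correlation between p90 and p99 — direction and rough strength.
no clear correlation

Points are roughly uncorrelated; weak (|r| ≈ 0.1).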